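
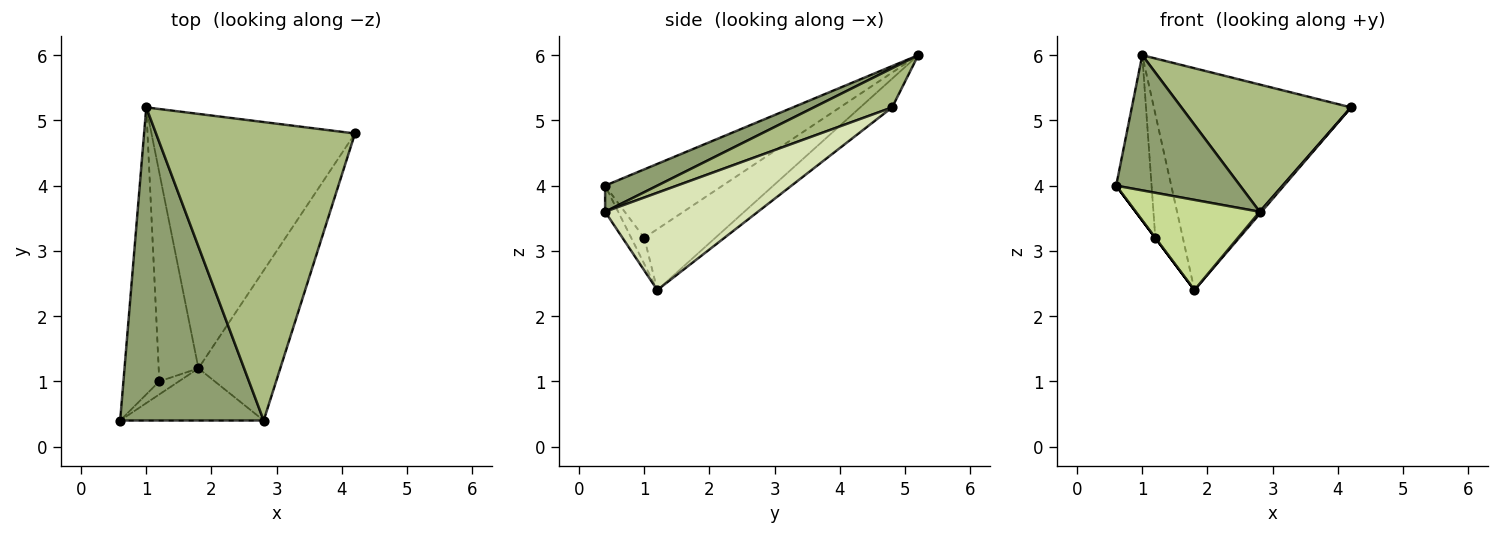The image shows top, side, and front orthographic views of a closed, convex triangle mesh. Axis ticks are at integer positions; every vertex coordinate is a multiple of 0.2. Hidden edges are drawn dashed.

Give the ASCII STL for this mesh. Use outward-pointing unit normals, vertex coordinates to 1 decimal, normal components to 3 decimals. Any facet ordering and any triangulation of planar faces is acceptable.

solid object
 facet normal -0.106 0.653 -0.750
  outer loop
   vertex 1.8 1.2 2.4
   vertex 1.0 5.2 6.0
   vertex 4.2 4.8 5.2
  endloop
 endfacet
 facet normal -0.856 0.258 -0.448
  outer loop
   vertex 1.2 1.0 3.2
   vertex 0.6 0.4 4.0
   vertex 1.0 5.2 6.0
  endloop
 endfacet
 facet normal -0.800 0.000 -0.600
  outer loop
   vertex 1.2 1.0 3.2
   vertex 1.8 1.2 2.4
   vertex 0.6 0.4 4.0
  endloop
 endfacet
 facet normal -0.796 0.309 -0.520
  outer loop
   vertex 1.2 1.0 3.2
   vertex 1.0 5.2 6.0
   vertex 1.8 1.2 2.4
  endloop
 endfacet
 facet normal 0.165 -0.391 0.906
  outer loop
   vertex 2.8 0.4 3.6
   vertex 1.0 5.2 6.0
   vertex 0.6 0.4 4.0
  endloop
 endfacet
 facet normal 0.178 -0.386 0.905
  outer loop
   vertex 2.8 0.4 3.6
   vertex 4.2 4.8 5.2
   vertex 1.0 5.2 6.0
  endloop
 endfacet
 facet normal -0.091 -0.862 -0.499
  outer loop
   vertex 2.8 0.4 3.6
   vertex 0.6 0.4 4.0
   vertex 1.8 1.2 2.4
  endloop
 endfacet
 facet normal 0.765 -0.009 -0.644
  outer loop
   vertex 2.8 0.4 3.6
   vertex 1.8 1.2 2.4
   vertex 4.2 4.8 5.2
  endloop
 endfacet
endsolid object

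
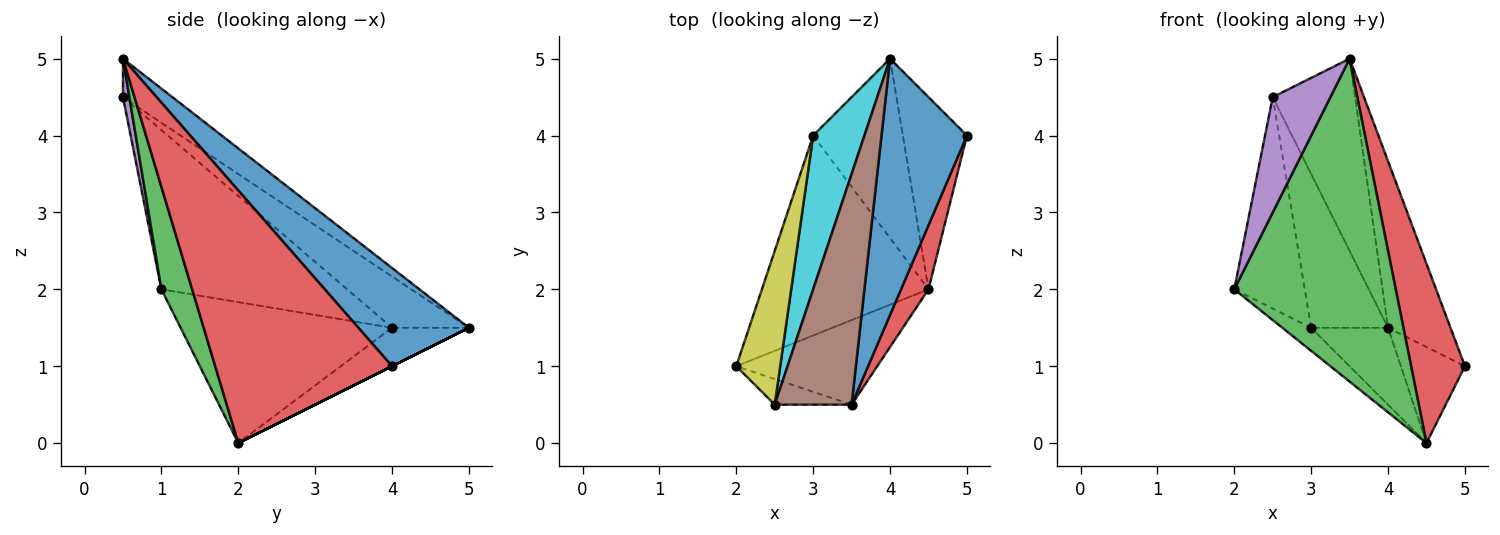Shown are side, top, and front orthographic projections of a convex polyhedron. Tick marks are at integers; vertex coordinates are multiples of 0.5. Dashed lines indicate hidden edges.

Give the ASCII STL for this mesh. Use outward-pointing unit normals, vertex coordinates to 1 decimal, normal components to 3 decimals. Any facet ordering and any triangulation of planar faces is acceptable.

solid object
 facet normal 0.694 0.392 0.604
  outer loop
   vertex 3.5 0.5 5.0
   vertex 5.0 4.0 1.0
   vertex 4.0 5.0 1.5
  endloop
 endfacet
 facet normal 0.000 0.447 -0.894
  outer loop
   vertex 4.5 2.0 0.0
   vertex 4.0 5.0 1.5
   vertex 5.0 4.0 1.0
  endloop
 endfacet
 facet normal 0.181 -0.951 -0.249
  outer loop
   vertex 4.5 2.0 0.0
   vertex 3.5 0.5 5.0
   vertex 2.0 1.0 2.0
  endloop
 endfacet
 facet normal 0.952 -0.290 0.103
  outer loop
   vertex 4.5 2.0 0.0
   vertex 5.0 4.0 1.0
   vertex 3.5 0.5 5.0
  endloop
 endfacet
 facet normal 0.108 -0.970 -0.216
  outer loop
   vertex 2.5 0.5 4.5
   vertex 2.0 1.0 2.0
   vertex 3.5 0.5 5.0
  endloop
 endfacet
 facet normal -0.359 0.598 0.717
  outer loop
   vertex 2.5 0.5 4.5
   vertex 3.5 0.5 5.0
   vertex 4.0 5.0 1.5
  endloop
 endfacet
 facet normal -0.643 0.088 -0.760
  outer loop
   vertex 3.0 4.0 1.5
   vertex 4.5 2.0 0.0
   vertex 2.0 1.0 2.0
  endloop
 endfacet
 facet normal -0.367 0.367 -0.855
  outer loop
   vertex 3.0 4.0 1.5
   vertex 4.0 5.0 1.5
   vertex 4.5 2.0 0.0
  endloop
 endfacet
 facet normal -0.905 0.343 0.250
  outer loop
   vertex 3.0 4.0 1.5
   vertex 2.0 1.0 2.0
   vertex 2.5 0.5 4.5
  endloop
 endfacet
 facet normal -0.577 0.577 0.577
  outer loop
   vertex 3.0 4.0 1.5
   vertex 2.5 0.5 4.5
   vertex 4.0 5.0 1.5
  endloop
 endfacet
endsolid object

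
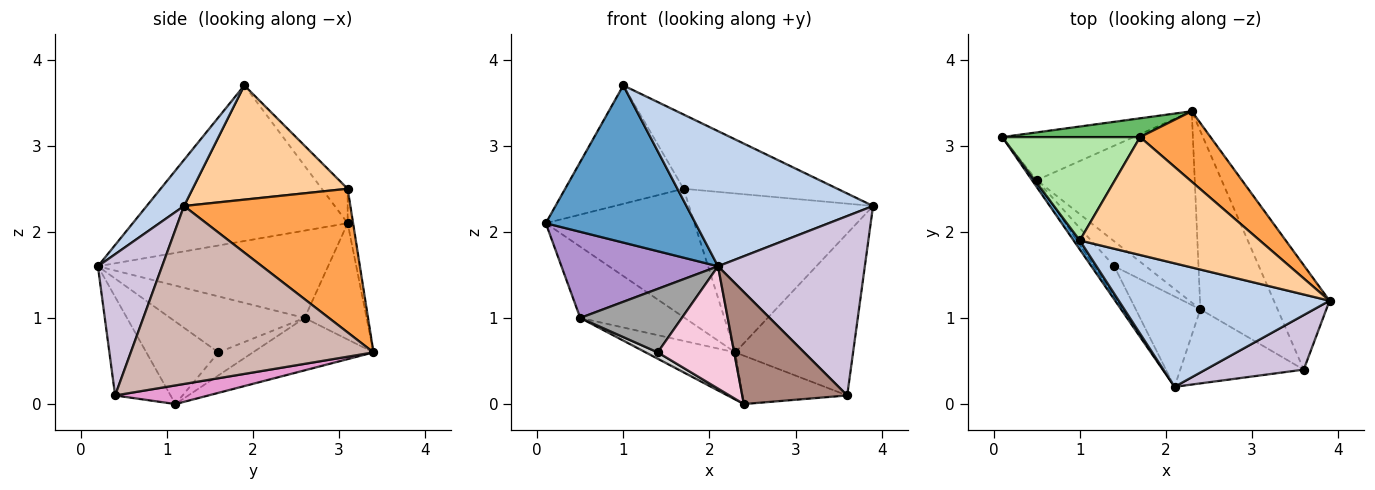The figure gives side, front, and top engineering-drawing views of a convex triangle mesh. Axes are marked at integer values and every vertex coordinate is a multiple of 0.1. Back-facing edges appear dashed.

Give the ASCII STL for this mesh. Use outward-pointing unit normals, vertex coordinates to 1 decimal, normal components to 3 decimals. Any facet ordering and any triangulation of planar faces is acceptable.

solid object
 facet normal -0.820 -0.571 0.033
  outer loop
   vertex 1.0 1.9 3.7
   vertex 0.1 3.1 2.1
   vertex 2.1 0.2 1.6
  endloop
 endfacet
 facet normal 0.146 -0.730 0.668
  outer loop
   vertex 1.0 1.9 3.7
   vertex 2.1 0.2 1.6
   vertex 3.9 1.2 2.3
  endloop
 endfacet
 facet normal 0.637 0.705 0.312
  outer loop
   vertex 1.7 3.1 2.5
   vertex 3.9 1.2 2.3
   vertex 2.3 3.4 0.6
  endloop
 endfacet
 facet normal 0.473 0.469 0.745
  outer loop
   vertex 1.7 3.1 2.5
   vertex 1.0 1.9 3.7
   vertex 3.9 1.2 2.3
  endloop
 endfacet
 facet normal -0.036 0.989 0.145
  outer loop
   vertex 1.7 3.1 2.5
   vertex 2.3 3.4 0.6
   vertex 0.1 3.1 2.1
  endloop
 endfacet
 facet normal -0.162 0.743 0.649
  outer loop
   vertex 1.7 3.1 2.5
   vertex 0.1 3.1 2.1
   vertex 1.0 1.9 3.7
  endloop
 endfacet
 facet normal -0.442 0.745 -0.499
  outer loop
   vertex 0.5 2.6 1.0
   vertex 0.1 3.1 2.1
   vertex 2.3 3.4 0.6
  endloop
 endfacet
 facet normal -0.307 0.228 -0.924
  outer loop
   vertex 0.5 2.6 1.0
   vertex 2.3 3.4 0.6
   vertex 2.4 1.1 0.0
  endloop
 endfacet
 facet normal -0.826 -0.562 -0.045
  outer loop
   vertex 0.5 2.6 1.0
   vertex 2.1 0.2 1.6
   vertex 0.1 3.1 2.1
  endloop
 endfacet
 facet normal 0.386 -0.883 0.268
  outer loop
   vertex 3.6 0.4 0.1
   vertex 3.9 1.2 2.3
   vertex 2.1 0.2 1.6
  endloop
 endfacet
 facet normal -0.403 -0.763 -0.505
  outer loop
   vertex 3.6 0.4 0.1
   vertex 2.1 0.2 1.6
   vertex 2.4 1.1 0.0
  endloop
 endfacet
 facet normal 0.866 0.420 -0.271
  outer loop
   vertex 3.6 0.4 0.1
   vertex 2.3 3.4 0.6
   vertex 3.9 1.2 2.3
  endloop
 endfacet
 facet normal 0.227 0.255 -0.940
  outer loop
   vertex 3.6 0.4 0.1
   vertex 2.4 1.1 0.0
   vertex 2.3 3.4 0.6
  endloop
 endfacet
 facet normal -0.604 -0.641 -0.474
  outer loop
   vertex 1.4 1.6 0.6
   vertex 2.4 1.1 0.0
   vertex 2.1 0.2 1.6
  endloop
 endfacet
 facet normal -0.767 -0.580 -0.275
  outer loop
   vertex 1.4 1.6 0.6
   vertex 2.1 0.2 1.6
   vertex 0.5 2.6 1.0
  endloop
 endfacet
 facet normal -0.576 -0.202 -0.792
  outer loop
   vertex 1.4 1.6 0.6
   vertex 0.5 2.6 1.0
   vertex 2.4 1.1 0.0
  endloop
 endfacet
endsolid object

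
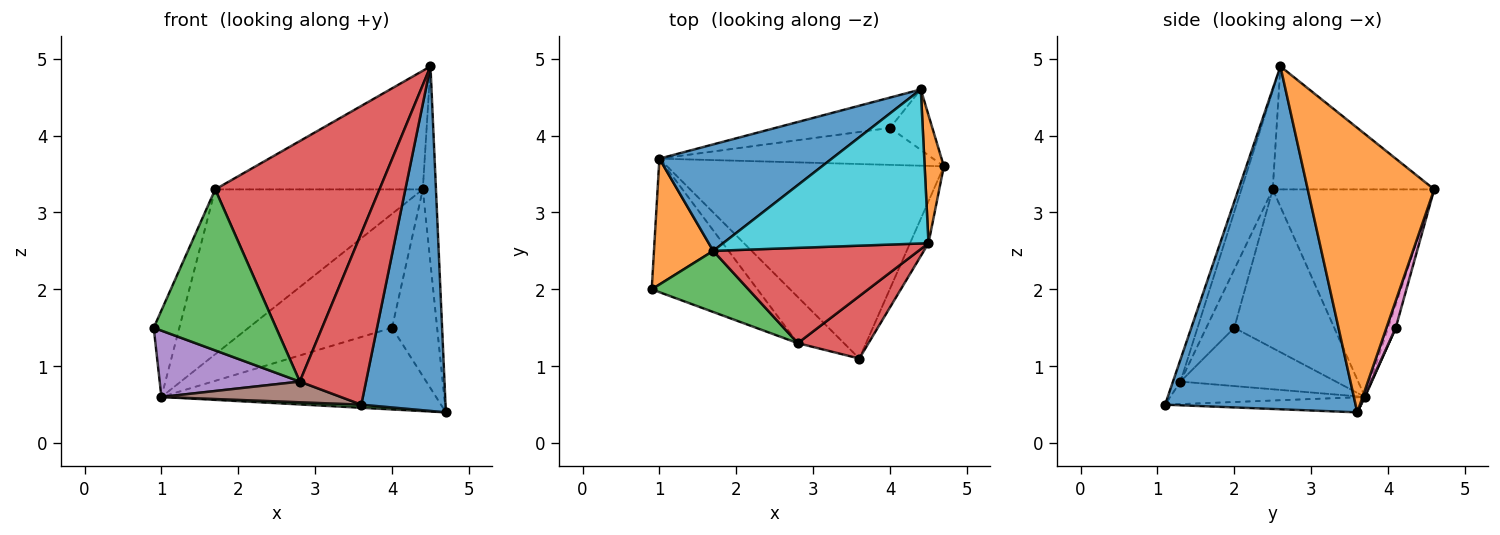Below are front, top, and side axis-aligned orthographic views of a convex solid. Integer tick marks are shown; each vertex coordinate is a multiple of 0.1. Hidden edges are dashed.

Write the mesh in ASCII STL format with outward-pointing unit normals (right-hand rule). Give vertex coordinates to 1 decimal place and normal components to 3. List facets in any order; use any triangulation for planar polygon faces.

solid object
 facet normal 0.913 -0.404 -0.049
  outer loop
   vertex 4.5 2.6 4.9
   vertex 3.6 1.1 0.5
   vertex 4.7 3.6 0.4
  endloop
 endfacet
 facet normal 0.992 0.103 0.067
  outer loop
   vertex 4.4 4.6 3.3
   vertex 4.5 2.6 4.9
   vertex 4.7 3.6 0.4
  endloop
 endfacet
 facet normal -0.054 -0.016 -0.998
  outer loop
   vertex 1.0 3.7 0.6
   vertex 4.7 3.6 0.4
   vertex 3.6 1.1 0.5
  endloop
 endfacet
 facet normal -0.106 -0.934 0.340
  outer loop
   vertex 2.8 1.3 0.8
   vertex 3.6 1.1 0.5
   vertex 4.5 2.6 4.9
  endloop
 endfacet
 facet normal -0.443 -0.399 -0.803
  outer loop
   vertex 2.8 1.3 0.8
   vertex 0.9 2.0 1.5
   vertex 1.0 3.7 0.6
  endloop
 endfacet
 facet normal -0.406 -0.374 -0.834
  outer loop
   vertex 2.8 1.3 0.8
   vertex 1.0 3.7 0.6
   vertex 3.6 1.1 0.5
  endloop
 endfacet
 facet normal 0.192 0.934 -0.302
  outer loop
   vertex 4.0 4.1 1.5
   vertex 4.4 4.6 3.3
   vertex 4.7 3.6 0.4
  endloop
 endfacet
 facet normal 0.002 0.911 -0.413
  outer loop
   vertex 4.0 4.1 1.5
   vertex 4.7 3.6 0.4
   vertex 1.0 3.7 0.6
  endloop
 endfacet
 facet normal -0.052 0.965 -0.257
  outer loop
   vertex 4.0 4.1 1.5
   vertex 1.0 3.7 0.6
   vertex 4.4 4.6 3.3
  endloop
 endfacet
 facet normal -0.429 0.551 0.716
  outer loop
   vertex 1.7 2.5 3.3
   vertex 4.5 2.6 4.9
   vertex 4.4 4.6 3.3
  endloop
 endfacet
 facet normal -0.547 0.703 0.454
  outer loop
   vertex 1.7 2.5 3.3
   vertex 4.4 4.6 3.3
   vertex 1.0 3.7 0.6
  endloop
 endfacet
 facet normal -0.911 0.234 0.340
  outer loop
   vertex 1.7 2.5 3.3
   vertex 1.0 3.7 0.6
   vertex 0.9 2.0 1.5
  endloop
 endfacet
 facet normal -0.209 -0.914 0.347
  outer loop
   vertex 1.7 2.5 3.3
   vertex 0.9 2.0 1.5
   vertex 2.8 1.3 0.8
  endloop
 endfacet
 facet normal -0.175 -0.915 0.363
  outer loop
   vertex 1.7 2.5 3.3
   vertex 2.8 1.3 0.8
   vertex 4.5 2.6 4.9
  endloop
 endfacet
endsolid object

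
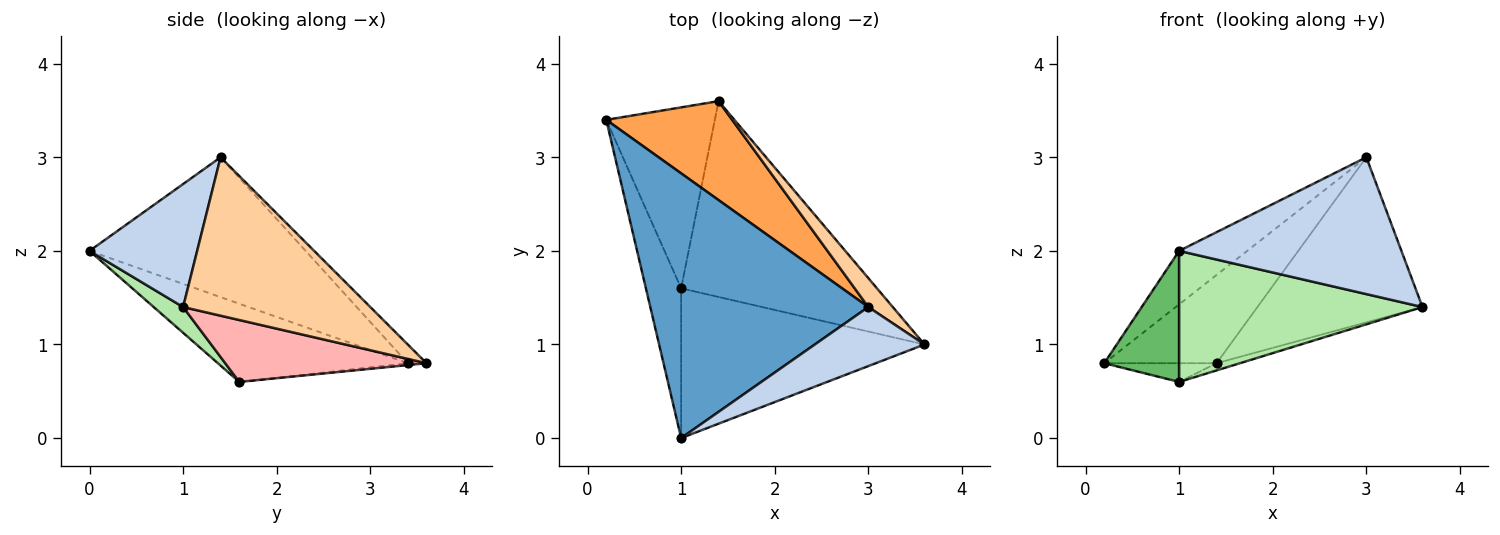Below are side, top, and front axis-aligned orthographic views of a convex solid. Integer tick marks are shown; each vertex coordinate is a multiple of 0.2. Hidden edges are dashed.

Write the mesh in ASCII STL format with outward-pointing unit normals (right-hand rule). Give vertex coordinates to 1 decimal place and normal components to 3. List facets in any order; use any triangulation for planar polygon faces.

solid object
 facet normal -0.532 0.168 0.830
  outer loop
   vertex 3.0 1.4 3.0
   vertex 0.2 3.4 0.8
   vertex 1.0 0.0 2.0
  endloop
 endfacet
 facet normal 0.406 -0.839 0.362
  outer loop
   vertex 3.0 1.4 3.0
   vertex 1.0 0.0 2.0
   vertex 3.6 1.0 1.4
  endloop
 endfacet
 facet normal -0.110 0.662 0.742
  outer loop
   vertex 1.4 3.6 0.8
   vertex 0.2 3.4 0.8
   vertex 3.0 1.4 3.0
  endloop
 endfacet
 facet normal 0.745 0.657 0.115
  outer loop
   vertex 1.4 3.6 0.8
   vertex 3.0 1.4 3.0
   vertex 3.6 1.0 1.4
  endloop
 endfacet
 facet normal -0.858 -0.338 -0.387
  outer loop
   vertex 1.0 1.6 0.6
   vertex 1.0 0.0 2.0
   vertex 0.2 3.4 0.8
  endloop
 endfacet
 facet normal 0.079 -0.656 -0.750
  outer loop
   vertex 1.0 1.6 0.6
   vertex 3.6 1.0 1.4
   vertex 1.0 0.0 2.0
  endloop
 endfacet
 facet normal -0.017 0.103 -0.995
  outer loop
   vertex 1.0 1.6 0.6
   vertex 0.2 3.4 0.8
   vertex 1.4 3.6 0.8
  endloop
 endfacet
 facet normal 0.301 0.035 -0.953
  outer loop
   vertex 1.0 1.6 0.6
   vertex 1.4 3.6 0.8
   vertex 3.6 1.0 1.4
  endloop
 endfacet
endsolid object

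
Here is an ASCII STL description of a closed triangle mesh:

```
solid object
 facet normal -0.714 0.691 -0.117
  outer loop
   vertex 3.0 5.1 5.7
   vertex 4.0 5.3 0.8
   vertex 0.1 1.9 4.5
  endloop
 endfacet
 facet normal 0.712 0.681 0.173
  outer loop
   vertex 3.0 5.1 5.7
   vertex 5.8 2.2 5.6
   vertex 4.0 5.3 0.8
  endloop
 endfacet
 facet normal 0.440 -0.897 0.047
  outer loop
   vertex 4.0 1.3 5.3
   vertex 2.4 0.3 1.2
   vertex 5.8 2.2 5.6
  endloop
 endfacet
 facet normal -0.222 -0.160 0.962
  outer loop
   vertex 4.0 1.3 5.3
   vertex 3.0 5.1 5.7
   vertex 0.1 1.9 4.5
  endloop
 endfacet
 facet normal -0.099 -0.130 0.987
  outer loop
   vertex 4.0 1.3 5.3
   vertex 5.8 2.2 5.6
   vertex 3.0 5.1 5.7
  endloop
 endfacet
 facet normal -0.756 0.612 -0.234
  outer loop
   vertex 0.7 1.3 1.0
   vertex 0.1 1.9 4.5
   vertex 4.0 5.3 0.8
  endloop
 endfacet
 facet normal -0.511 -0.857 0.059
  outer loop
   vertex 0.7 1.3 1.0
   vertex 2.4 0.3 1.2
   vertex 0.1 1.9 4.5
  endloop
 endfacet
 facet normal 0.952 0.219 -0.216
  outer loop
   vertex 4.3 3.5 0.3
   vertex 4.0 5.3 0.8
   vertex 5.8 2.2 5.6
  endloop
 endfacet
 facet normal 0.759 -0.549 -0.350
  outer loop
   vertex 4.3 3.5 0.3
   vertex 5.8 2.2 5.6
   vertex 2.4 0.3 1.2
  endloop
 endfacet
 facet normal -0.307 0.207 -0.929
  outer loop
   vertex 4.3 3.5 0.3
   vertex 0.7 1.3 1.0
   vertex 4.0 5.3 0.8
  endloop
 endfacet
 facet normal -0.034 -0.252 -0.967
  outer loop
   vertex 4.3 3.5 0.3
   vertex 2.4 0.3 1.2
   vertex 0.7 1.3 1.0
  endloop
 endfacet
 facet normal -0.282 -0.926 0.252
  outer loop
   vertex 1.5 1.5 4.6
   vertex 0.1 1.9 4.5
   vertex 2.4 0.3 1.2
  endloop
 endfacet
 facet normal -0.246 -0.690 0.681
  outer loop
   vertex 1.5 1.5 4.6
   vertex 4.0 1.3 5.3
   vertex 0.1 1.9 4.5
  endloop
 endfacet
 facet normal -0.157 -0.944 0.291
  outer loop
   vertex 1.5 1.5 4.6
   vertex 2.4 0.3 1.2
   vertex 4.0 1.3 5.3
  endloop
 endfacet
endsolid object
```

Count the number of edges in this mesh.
21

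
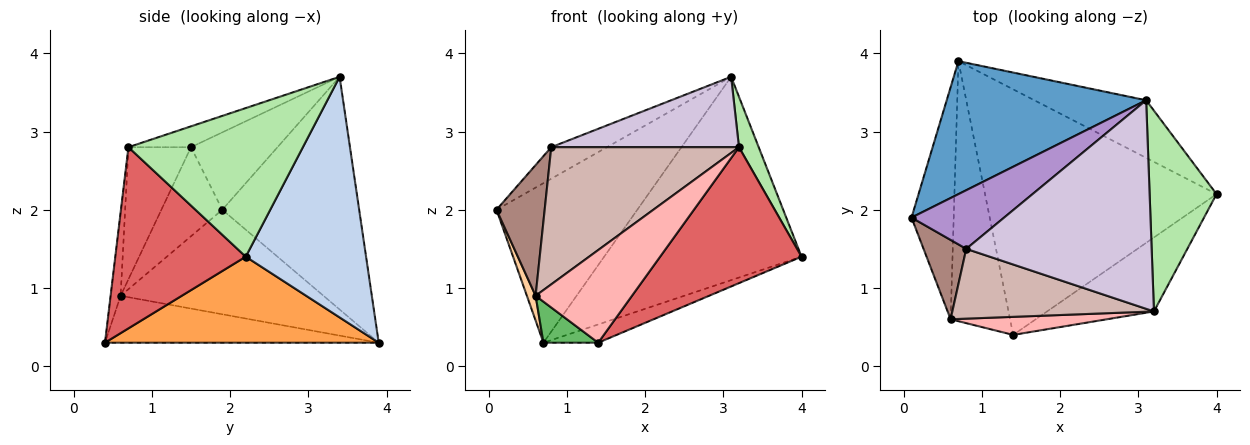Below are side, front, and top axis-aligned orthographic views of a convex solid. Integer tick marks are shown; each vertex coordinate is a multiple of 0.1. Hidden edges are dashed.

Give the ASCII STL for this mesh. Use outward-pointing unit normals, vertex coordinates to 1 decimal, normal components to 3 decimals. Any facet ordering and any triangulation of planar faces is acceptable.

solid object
 facet normal -0.598 0.615 0.513
  outer loop
   vertex 3.1 3.4 3.7
   vertex 0.7 3.9 0.3
   vertex 0.1 1.9 2.0
  endloop
 endfacet
 facet normal 0.506 0.830 -0.235
  outer loop
   vertex 3.1 3.4 3.7
   vertex 4.0 2.2 1.4
   vertex 0.7 3.9 0.3
  endloop
 endfacet
 facet normal 0.348 0.070 -0.935
  outer loop
   vertex 1.4 0.4 0.3
   vertex 0.7 3.9 0.3
   vertex 4.0 2.2 1.4
  endloop
 endfacet
 facet normal -0.927 -0.040 -0.374
  outer loop
   vertex 0.6 0.6 0.9
   vertex 0.1 1.9 2.0
   vertex 0.7 3.9 0.3
  endloop
 endfacet
 facet normal -0.615 -0.123 -0.779
  outer loop
   vertex 0.6 0.6 0.9
   vertex 0.7 3.9 0.3
   vertex 1.4 0.4 0.3
  endloop
 endfacet
 facet normal 0.907 -0.103 0.408
  outer loop
   vertex 3.2 0.7 2.8
   vertex 4.0 2.2 1.4
   vertex 3.1 3.4 3.7
  endloop
 endfacet
 facet normal 0.630 -0.682 -0.371
  outer loop
   vertex 3.2 0.7 2.8
   vertex 1.4 0.4 0.3
   vertex 4.0 2.2 1.4
  endloop
 endfacet
 facet normal -0.101 -0.976 0.190
  outer loop
   vertex 3.2 0.7 2.8
   vertex 0.6 0.6 0.9
   vertex 1.4 0.4 0.3
  endloop
 endfacet
 facet normal -0.593 0.381 0.709
  outer loop
   vertex 0.8 1.5 2.8
   vertex 3.1 3.4 3.7
   vertex 0.1 1.9 2.0
  endloop
 endfacet
 facet normal -0.106 -0.318 0.942
  outer loop
   vertex 0.8 1.5 2.8
   vertex 3.2 0.7 2.8
   vertex 3.1 3.4 3.7
  endloop
 endfacet
 facet normal -0.734 -0.580 0.352
  outer loop
   vertex 0.8 1.5 2.8
   vertex 0.1 1.9 2.0
   vertex 0.6 0.6 0.9
  endloop
 endfacet
 facet normal -0.285 -0.854 0.435
  outer loop
   vertex 0.8 1.5 2.8
   vertex 0.6 0.6 0.9
   vertex 3.2 0.7 2.8
  endloop
 endfacet
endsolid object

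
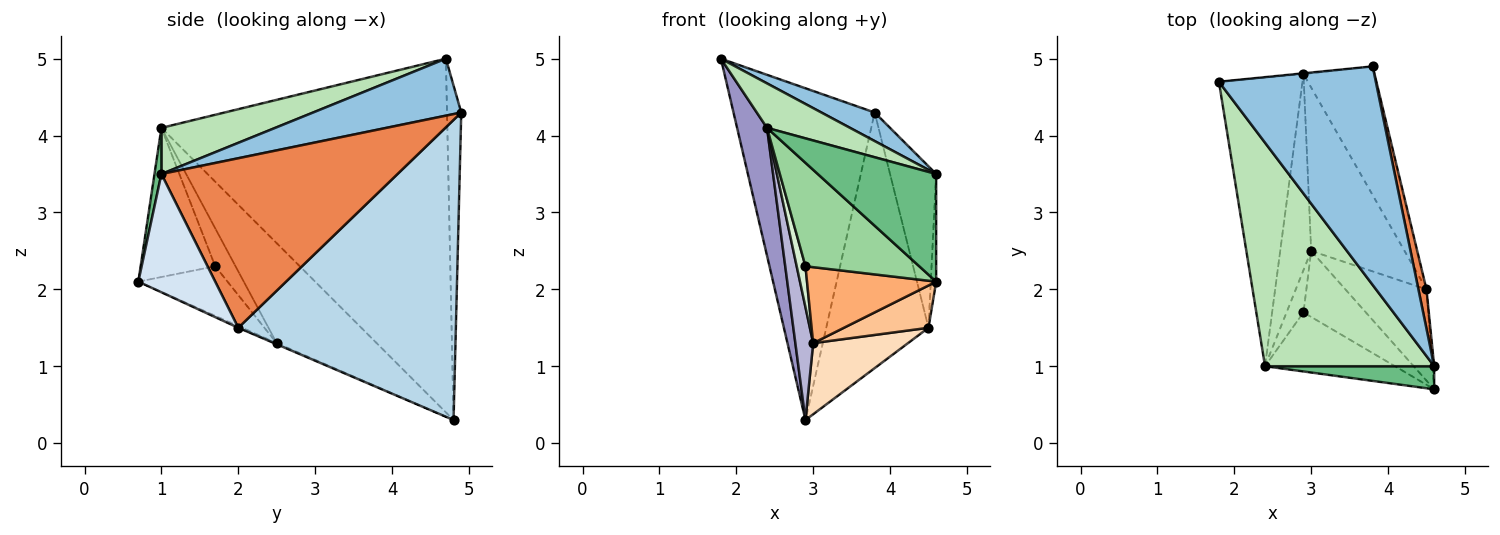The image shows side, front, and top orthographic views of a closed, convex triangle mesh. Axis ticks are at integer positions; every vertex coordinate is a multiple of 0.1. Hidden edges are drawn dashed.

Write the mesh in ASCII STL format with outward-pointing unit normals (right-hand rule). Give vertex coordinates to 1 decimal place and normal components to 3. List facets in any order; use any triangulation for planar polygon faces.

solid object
 facet normal -0.100 0.995 -0.002
  outer loop
   vertex 2.9 4.8 0.3
   vertex 1.8 4.7 5.0
   vertex 3.8 4.9 4.3
  endloop
 endfacet
 facet normal 0.339 -0.122 0.933
  outer loop
   vertex 4.6 1.0 3.5
   vertex 3.8 4.9 4.3
   vertex 1.8 4.7 5.0
  endloop
 endfacet
 facet normal 0.885 0.416 -0.210
  outer loop
   vertex 4.5 2.0 1.5
   vertex 2.9 4.8 0.3
   vertex 3.8 4.9 4.3
  endloop
 endfacet
 facet normal 0.997 0.070 -0.015
  outer loop
   vertex 4.5 2.0 1.5
   vertex 4.6 1.0 3.5
   vertex 4.6 0.7 2.1
  endloop
 endfacet
 facet normal 0.980 0.192 0.047
  outer loop
   vertex 4.5 2.0 1.5
   vertex 3.8 4.9 4.3
   vertex 4.6 1.0 3.5
  endloop
 endfacet
 facet normal -0.462 -0.669 -0.582
  outer loop
   vertex 3.0 2.5 1.3
   vertex 4.6 0.7 2.1
   vertex 2.9 1.7 2.3
  endloop
 endfacet
 facet normal -0.019 -0.420 -0.907
  outer loop
   vertex 3.0 2.5 1.3
   vertex 4.5 2.0 1.5
   vertex 4.6 0.7 2.1
  endloop
 endfacet
 facet normal -0.011 -0.399 -0.917
  outer loop
   vertex 3.0 2.5 1.3
   vertex 2.9 4.8 0.3
   vertex 4.5 2.0 1.5
  endloop
 endfacet
 facet normal 0.057 -0.976 0.209
  outer loop
   vertex 2.4 1.0 4.1
   vertex 4.6 0.7 2.1
   vertex 4.6 1.0 3.5
  endloop
 endfacet
 facet normal -0.495 -0.755 -0.431
  outer loop
   vertex 2.4 1.0 4.1
   vertex 2.9 1.7 2.3
   vertex 4.6 0.7 2.1
  endloop
 endfacet
 facet normal 0.258 -0.189 0.947
  outer loop
   vertex 2.4 1.0 4.1
   vertex 4.6 1.0 3.5
   vertex 1.8 4.7 5.0
  endloop
 endfacet
 facet normal -0.849 -0.367 -0.379
  outer loop
   vertex 2.4 1.0 4.1
   vertex 3.0 2.5 1.3
   vertex 2.9 1.7 2.3
  endloop
 endfacet
 facet normal -0.968 -0.101 -0.229
  outer loop
   vertex 2.4 1.0 4.1
   vertex 1.8 4.7 5.0
   vertex 2.9 4.8 0.3
  endloop
 endfacet
 facet normal -0.942 -0.168 -0.292
  outer loop
   vertex 2.4 1.0 4.1
   vertex 2.9 4.8 0.3
   vertex 3.0 2.5 1.3
  endloop
 endfacet
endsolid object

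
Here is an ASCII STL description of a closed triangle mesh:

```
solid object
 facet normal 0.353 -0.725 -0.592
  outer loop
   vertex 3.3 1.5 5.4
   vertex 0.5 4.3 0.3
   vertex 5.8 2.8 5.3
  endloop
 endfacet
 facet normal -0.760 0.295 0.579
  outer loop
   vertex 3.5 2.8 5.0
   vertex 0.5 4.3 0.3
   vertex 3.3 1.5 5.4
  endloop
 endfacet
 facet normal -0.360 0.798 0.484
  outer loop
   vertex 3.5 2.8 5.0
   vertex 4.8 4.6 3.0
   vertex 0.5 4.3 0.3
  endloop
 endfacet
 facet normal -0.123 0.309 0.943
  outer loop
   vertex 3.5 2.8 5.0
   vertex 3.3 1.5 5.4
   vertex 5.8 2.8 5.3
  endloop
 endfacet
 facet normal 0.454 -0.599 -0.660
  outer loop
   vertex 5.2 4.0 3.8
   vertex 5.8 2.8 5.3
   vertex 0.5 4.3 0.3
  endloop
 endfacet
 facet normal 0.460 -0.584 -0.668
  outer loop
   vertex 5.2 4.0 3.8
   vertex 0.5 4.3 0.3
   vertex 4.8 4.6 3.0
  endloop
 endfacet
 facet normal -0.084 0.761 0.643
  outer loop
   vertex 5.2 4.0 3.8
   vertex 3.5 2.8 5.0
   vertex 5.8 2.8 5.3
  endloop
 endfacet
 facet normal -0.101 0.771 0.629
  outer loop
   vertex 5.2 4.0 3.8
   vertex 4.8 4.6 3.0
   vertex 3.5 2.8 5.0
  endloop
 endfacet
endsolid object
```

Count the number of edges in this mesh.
12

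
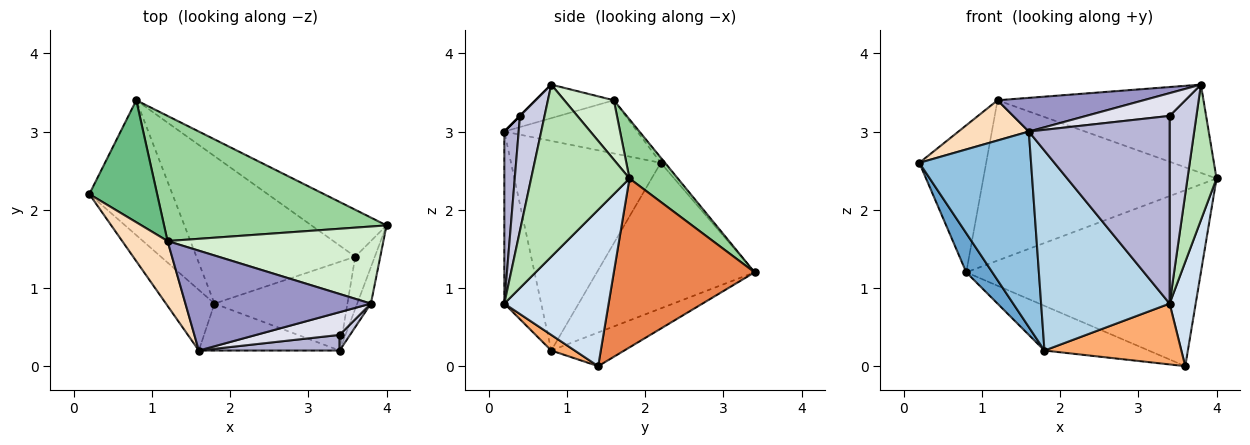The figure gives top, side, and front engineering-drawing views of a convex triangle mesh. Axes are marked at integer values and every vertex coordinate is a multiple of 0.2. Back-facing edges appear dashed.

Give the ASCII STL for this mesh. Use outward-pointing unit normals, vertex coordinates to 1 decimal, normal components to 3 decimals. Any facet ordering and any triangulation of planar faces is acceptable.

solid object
 facet normal -0.860 -0.142 -0.490
  outer loop
   vertex 1.8 0.8 0.2
   vertex 0.2 2.2 2.6
   vertex 0.8 3.4 1.2
  endloop
 endfacet
 facet normal -0.788 -0.588 -0.182
  outer loop
   vertex 1.8 0.8 0.2
   vertex 1.6 0.2 3.0
   vertex 0.2 2.2 2.6
  endloop
 endfacet
 facet normal -0.269 -0.938 -0.220
  outer loop
   vertex 1.8 0.8 0.2
   vertex 3.4 0.2 0.8
   vertex 1.6 0.2 3.0
  endloop
 endfacet
 facet normal 0.963 -0.241 -0.120
  outer loop
   vertex 3.6 1.4 0.0
   vertex 4.0 1.8 2.4
   vertex 3.4 0.2 0.8
  endloop
 endfacet
 facet normal 0.502 0.836 -0.223
  outer loop
   vertex 3.6 1.4 0.0
   vertex 0.8 3.4 1.2
   vertex 4.0 1.8 2.4
  endloop
 endfacet
 facet normal 0.097 -0.563 -0.821
  outer loop
   vertex 3.6 1.4 0.0
   vertex 3.4 0.2 0.8
   vertex 1.8 0.8 0.2
  endloop
 endfacet
 facet normal -0.199 0.284 -0.938
  outer loop
   vertex 3.6 1.4 0.0
   vertex 1.8 0.8 0.2
   vertex 0.8 3.4 1.2
  endloop
 endfacet
 facet normal -0.706 -0.374 0.602
  outer loop
   vertex 1.2 1.6 3.4
   vertex 0.2 2.2 2.6
   vertex 1.6 0.2 3.0
  endloop
 endfacet
 facet normal -0.049 0.769 0.638
  outer loop
   vertex 1.2 1.6 3.4
   vertex 0.8 3.4 1.2
   vertex 0.2 2.2 2.6
  endloop
 endfacet
 facet normal 0.161 0.778 0.607
  outer loop
   vertex 1.2 1.6 3.4
   vertex 4.0 1.8 2.4
   vertex 0.8 3.4 1.2
  endloop
 endfacet
 facet normal 0.956 -0.283 -0.076
  outer loop
   vertex 3.8 0.8 3.6
   vertex 3.4 0.2 0.8
   vertex 4.0 1.8 2.4
  endloop
 endfacet
 facet normal 0.178 0.741 0.647
  outer loop
   vertex 3.8 0.8 3.6
   vertex 4.0 1.8 2.4
   vertex 1.2 1.6 3.4
  endloop
 endfacet
 facet normal -0.169 -0.315 0.934
  outer loop
   vertex 3.8 0.8 3.6
   vertex 1.2 1.6 3.4
   vertex 1.6 0.2 3.0
  endloop
 endfacet
 facet normal 0.101 -0.991 0.083
  outer loop
   vertex 3.4 0.4 3.2
   vertex 1.6 0.2 3.0
   vertex 3.4 0.2 0.8
  endloop
 endfacet
 facet normal 0.674 -0.736 0.061
  outer loop
   vertex 3.4 0.4 3.2
   vertex 3.4 0.2 0.8
   vertex 3.8 0.8 3.6
  endloop
 endfacet
 facet normal 0.000 -0.707 0.707
  outer loop
   vertex 3.4 0.4 3.2
   vertex 3.8 0.8 3.6
   vertex 1.6 0.2 3.0
  endloop
 endfacet
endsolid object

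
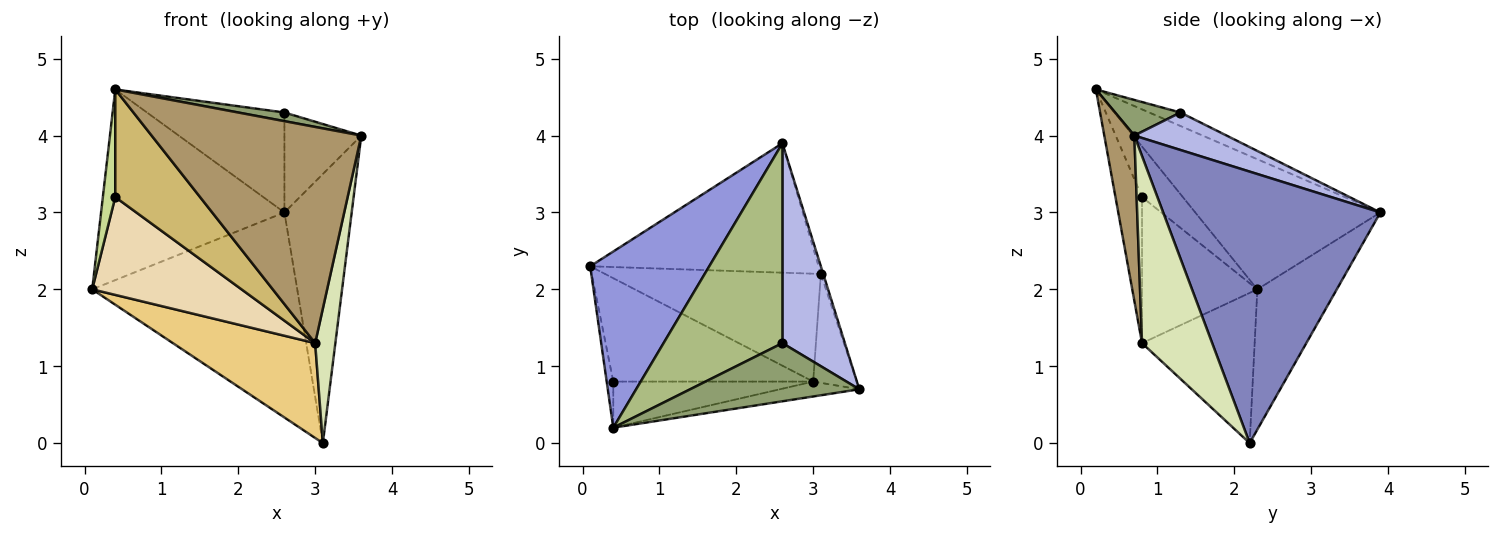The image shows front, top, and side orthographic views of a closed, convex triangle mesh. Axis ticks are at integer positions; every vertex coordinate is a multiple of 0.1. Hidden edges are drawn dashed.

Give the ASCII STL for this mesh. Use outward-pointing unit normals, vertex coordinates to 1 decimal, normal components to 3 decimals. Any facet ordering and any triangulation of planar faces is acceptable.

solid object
 facet normal -0.311 0.804 -0.507
  outer loop
   vertex 3.1 2.2 0.0
   vertex 0.1 2.3 2.0
   vertex 2.6 3.9 3.0
  endloop
 endfacet
 facet normal 0.955 0.296 -0.008
  outer loop
   vertex 3.1 2.2 0.0
   vertex 2.6 3.9 3.0
   vertex 3.6 0.7 4.0
  endloop
 endfacet
 facet normal -0.596 0.590 0.545
  outer loop
   vertex 0.4 0.2 4.6
   vertex 2.6 3.9 3.0
   vertex 0.1 2.3 2.0
  endloop
 endfacet
 facet normal 0.473 0.394 0.788
  outer loop
   vertex 2.6 1.3 4.3
   vertex 3.6 0.7 4.0
   vertex 2.6 3.9 3.0
  endloop
 endfacet
 facet normal 0.204 -0.144 0.968
  outer loop
   vertex 2.6 1.3 4.3
   vertex 0.4 0.2 4.6
   vertex 3.6 0.7 4.0
  endloop
 endfacet
 facet normal -0.101 0.445 0.890
  outer loop
   vertex 2.6 1.3 4.3
   vertex 2.6 3.9 3.0
   vertex 0.4 0.2 4.6
  endloop
 endfacet
 facet normal -0.949 -0.289 -0.124
  outer loop
   vertex 0.4 0.8 3.2
   vertex 0.4 0.2 4.6
   vertex 0.1 2.3 2.0
  endloop
 endfacet
 facet normal 0.938 -0.270 -0.218
  outer loop
   vertex 3.0 0.8 1.3
   vertex 3.1 2.2 0.0
   vertex 3.6 0.7 4.0
  endloop
 endfacet
 facet normal 0.142 -0.988 -0.068
  outer loop
   vertex 3.0 0.8 1.3
   vertex 3.6 0.7 4.0
   vertex 0.4 0.2 4.6
  endloop
 endfacet
 facet normal -0.277 -0.883 -0.379
  outer loop
   vertex 3.0 0.8 1.3
   vertex 0.4 0.2 4.6
   vertex 0.4 0.8 3.2
  endloop
 endfacet
 facet normal -0.463 -0.585 -0.666
  outer loop
   vertex 3.0 0.8 1.3
   vertex 0.1 2.3 2.0
   vertex 3.1 2.2 0.0
  endloop
 endfacet
 facet normal -0.469 -0.607 -0.642
  outer loop
   vertex 3.0 0.8 1.3
   vertex 0.4 0.8 3.2
   vertex 0.1 2.3 2.0
  endloop
 endfacet
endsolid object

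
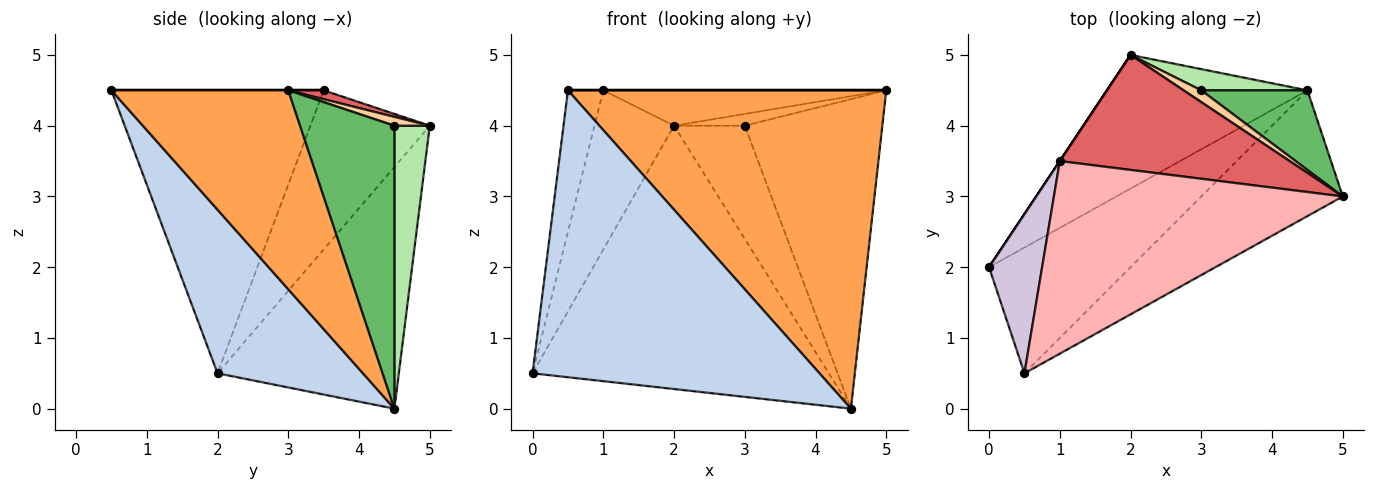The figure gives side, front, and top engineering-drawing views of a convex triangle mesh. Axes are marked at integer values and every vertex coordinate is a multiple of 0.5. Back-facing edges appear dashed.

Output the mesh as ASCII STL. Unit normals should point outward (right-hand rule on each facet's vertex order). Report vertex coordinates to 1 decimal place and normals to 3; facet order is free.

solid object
 facet normal -0.479 0.783 -0.397
  outer loop
   vertex 4.5 4.5 0.0
   vertex 0.0 2.0 0.5
   vertex 2.0 5.0 4.0
  endloop
 endfacet
 facet normal 0.421 -0.831 -0.364
  outer loop
   vertex 0.5 0.5 4.5
   vertex 0.0 2.0 0.5
   vertex 4.5 4.5 0.0
  endloop
 endfacet
 facet normal 0.459 -0.826 -0.326
  outer loop
   vertex 0.5 0.5 4.5
   vertex 4.5 4.5 0.0
   vertex 5.0 3.0 4.5
  endloop
 endfacet
 facet normal 0.333 0.667 0.667
  outer loop
   vertex 3.0 4.5 4.0
   vertex 2.0 5.0 4.0
   vertex 5.0 3.0 4.5
  endloop
 endfacet
 facet normal 0.553 0.807 0.207
  outer loop
   vertex 3.0 4.5 4.0
   vertex 5.0 3.0 4.5
   vertex 4.5 4.5 0.0
  endloop
 endfacet
 facet normal 0.441 0.882 0.165
  outer loop
   vertex 3.0 4.5 4.0
   vertex 4.5 4.5 0.0
   vertex 2.0 5.0 4.0
  endloop
 endfacet
 facet normal 0.037 0.294 0.955
  outer loop
   vertex 1.0 3.5 4.5
   vertex 5.0 3.0 4.5
   vertex 2.0 5.0 4.0
  endloop
 endfacet
 facet normal 0.000 0.000 1.000
  outer loop
   vertex 1.0 3.5 4.5
   vertex 0.5 0.5 4.5
   vertex 5.0 3.0 4.5
  endloop
 endfacet
 facet normal -0.832 0.555 0.000
  outer loop
   vertex 1.0 3.5 4.5
   vertex 2.0 5.0 4.0
   vertex 0.0 2.0 0.5
  endloop
 endfacet
 facet normal -0.970 0.162 0.182
  outer loop
   vertex 1.0 3.5 4.5
   vertex 0.0 2.0 0.5
   vertex 0.5 0.5 4.5
  endloop
 endfacet
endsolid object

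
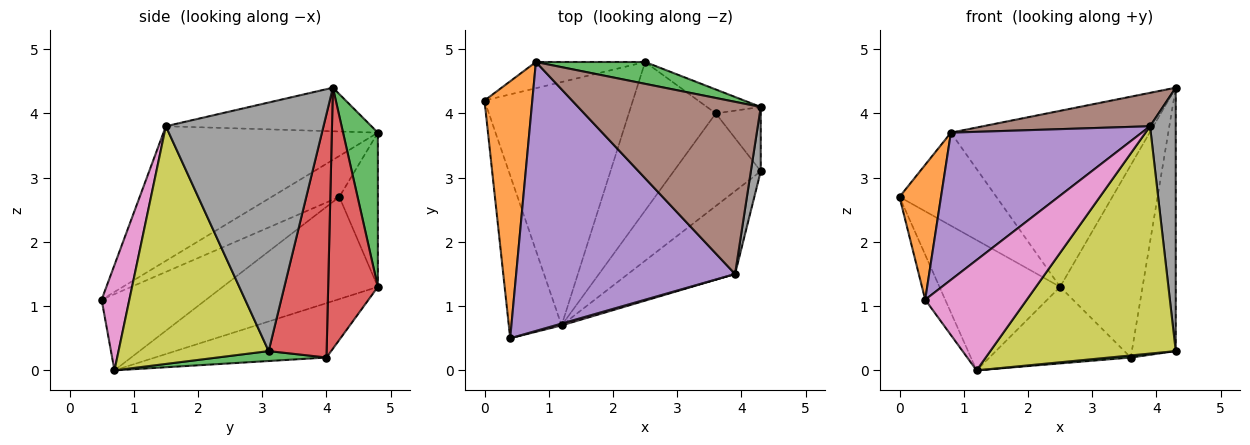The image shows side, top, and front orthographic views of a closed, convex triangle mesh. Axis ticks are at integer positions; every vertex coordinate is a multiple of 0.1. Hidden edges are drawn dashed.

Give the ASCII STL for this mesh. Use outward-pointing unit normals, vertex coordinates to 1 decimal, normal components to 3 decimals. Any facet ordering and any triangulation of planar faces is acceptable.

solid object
 facet normal -0.812 0.155 -0.562
  outer loop
   vertex 1.2 0.7 0.0
   vertex 0.4 0.5 1.1
   vertex 0.0 4.2 2.7
  endloop
 endfacet
 facet normal -0.604 -0.370 0.706
  outer loop
   vertex 0.8 4.8 3.7
   vertex 0.0 4.2 2.7
   vertex 0.4 0.5 1.1
  endloop
 endfacet
 facet normal 0.113 -0.022 -0.993
  outer loop
   vertex 3.6 4.0 0.2
   vertex 4.3 3.1 0.3
   vertex 1.2 0.7 0.0
  endloop
 endfacet
 facet normal 0.789 0.597 -0.146
  outer loop
   vertex 3.6 4.0 0.2
   vertex 4.3 4.1 4.4
   vertex 4.3 3.1 0.3
  endloop
 endfacet
 facet normal -0.475 -0.423 0.772
  outer loop
   vertex 3.9 1.5 3.8
   vertex 0.8 4.8 3.7
   vertex 0.4 0.5 1.1
  endloop
 endfacet
 facet normal -0.228 -0.185 0.956
  outer loop
   vertex 3.9 1.5 3.8
   vertex 4.3 4.1 4.4
   vertex 0.8 4.8 3.7
  endloop
 endfacet
 facet normal 0.263 -0.965 0.016
  outer loop
   vertex 3.9 1.5 3.8
   vertex 0.4 0.5 1.1
   vertex 1.2 0.7 0.0
  endloop
 endfacet
 facet normal 0.986 -0.161 0.039
  outer loop
   vertex 3.9 1.5 3.8
   vertex 4.3 3.1 0.3
   vertex 4.3 4.1 4.4
  endloop
 endfacet
 facet normal 0.605 -0.748 -0.273
  outer loop
   vertex 3.9 1.5 3.8
   vertex 1.2 0.7 0.0
   vertex 4.3 3.1 0.3
  endloop
 endfacet
 facet normal -0.358 0.899 -0.253
  outer loop
   vertex 2.5 4.8 1.3
   vertex 0.0 4.2 2.7
   vertex 0.8 4.8 3.7
  endloop
 endfacet
 facet normal -0.519 0.403 -0.754
  outer loop
   vertex 2.5 4.8 1.3
   vertex 1.2 0.7 0.0
   vertex 0.0 4.2 2.7
  endloop
 endfacet
 facet normal -0.486 0.400 -0.777
  outer loop
   vertex 2.5 4.8 1.3
   vertex 3.6 4.0 0.2
   vertex 1.2 0.7 0.0
  endloop
 endfacet
 facet normal 0.171 0.978 0.121
  outer loop
   vertex 2.5 4.8 1.3
   vertex 0.8 4.8 3.7
   vertex 4.3 4.1 4.4
  endloop
 endfacet
 facet normal 0.513 0.852 -0.106
  outer loop
   vertex 2.5 4.8 1.3
   vertex 4.3 4.1 4.4
   vertex 3.6 4.0 0.2
  endloop
 endfacet
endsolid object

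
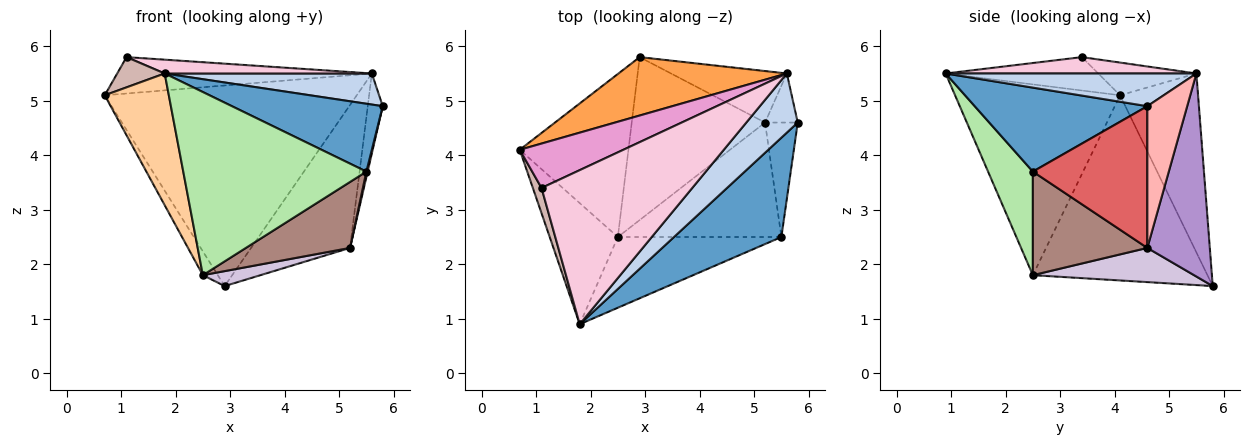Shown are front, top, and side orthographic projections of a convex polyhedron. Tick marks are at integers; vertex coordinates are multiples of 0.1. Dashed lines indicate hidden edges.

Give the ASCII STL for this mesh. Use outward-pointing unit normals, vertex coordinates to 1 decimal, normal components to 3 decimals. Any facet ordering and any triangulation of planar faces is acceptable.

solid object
 facet normal 0.542 -0.474 0.694
  outer loop
   vertex 5.5 2.5 3.7
   vertex 5.8 4.6 4.9
   vertex 1.8 0.9 5.5
  endloop
 endfacet
 facet normal 0.491 -0.405 0.771
  outer loop
   vertex 5.6 5.5 5.5
   vertex 1.8 0.9 5.5
   vertex 5.8 4.6 4.9
  endloop
 endfacet
 facet normal -0.285 0.920 0.268
  outer loop
   vertex 5.6 5.5 5.5
   vertex 2.9 5.8 1.6
   vertex 0.7 4.1 5.1
  endloop
 endfacet
 facet normal -0.884 -0.344 -0.316
  outer loop
   vertex 2.5 2.5 1.8
   vertex 1.8 0.9 5.5
   vertex 0.7 4.1 5.1
  endloop
 endfacet
 facet normal -0.860 0.074 -0.505
  outer loop
   vertex 2.5 2.5 1.8
   vertex 0.7 4.1 5.1
   vertex 2.9 5.8 1.6
  endloop
 endfacet
 facet normal 0.222 -0.909 -0.351
  outer loop
   vertex 2.5 2.5 1.8
   vertex 5.5 2.5 3.7
   vertex 1.8 0.9 5.5
  endloop
 endfacet
 facet normal 0.974 -0.011 -0.225
  outer loop
   vertex 5.2 4.6 2.3
   vertex 5.8 4.6 4.9
   vertex 5.5 2.5 3.7
  endloop
 endfacet
 facet normal 0.915 0.344 -0.211
  outer loop
   vertex 5.2 4.6 2.3
   vertex 5.6 5.5 5.5
   vertex 5.8 4.6 4.9
  endloop
 endfacet
 facet normal 0.511 0.809 -0.291
  outer loop
   vertex 5.2 4.6 2.3
   vertex 2.9 5.8 1.6
   vertex 5.6 5.5 5.5
  endloop
 endfacet
 facet normal 0.247 -0.088 -0.965
  outer loop
   vertex 5.2 4.6 2.3
   vertex 2.5 2.5 1.8
   vertex 2.9 5.8 1.6
  endloop
 endfacet
 facet normal 0.481 -0.438 -0.760
  outer loop
   vertex 5.2 4.6 2.3
   vertex 5.5 2.5 3.7
   vertex 2.5 2.5 1.8
  endloop
 endfacet
 facet normal -0.927 -0.288 0.241
  outer loop
   vertex 1.1 3.4 5.8
   vertex 0.7 4.1 5.1
   vertex 1.8 0.9 5.5
  endloop
 endfacet
 facet normal -0.237 0.616 0.751
  outer loop
   vertex 1.1 3.4 5.8
   vertex 5.6 5.5 5.5
   vertex 0.7 4.1 5.1
  endloop
 endfacet
 facet normal 0.107 -0.089 0.990
  outer loop
   vertex 1.1 3.4 5.8
   vertex 1.8 0.9 5.5
   vertex 5.6 5.5 5.5
  endloop
 endfacet
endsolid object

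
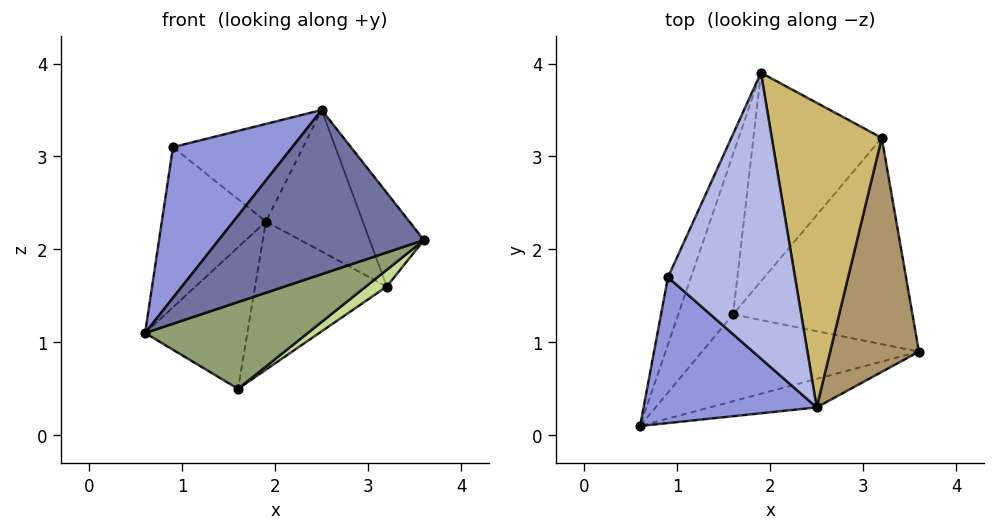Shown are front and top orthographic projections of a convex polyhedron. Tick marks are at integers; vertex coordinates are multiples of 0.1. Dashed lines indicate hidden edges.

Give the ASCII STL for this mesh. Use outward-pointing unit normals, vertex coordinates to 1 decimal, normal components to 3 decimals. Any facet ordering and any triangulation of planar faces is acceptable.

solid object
 facet normal 0.305 -0.938 -0.163
  outer loop
   vertex 2.5 0.3 3.5
   vertex 0.6 0.1 1.1
   vertex 3.6 0.9 2.1
  endloop
 endfacet
 facet normal -0.919 0.363 -0.152
  outer loop
   vertex 0.9 1.7 3.1
   vertex 1.9 3.9 2.3
   vertex 0.6 0.1 1.1
  endloop
 endfacet
 facet normal -0.626 -0.560 0.542
  outer loop
   vertex 0.9 1.7 3.1
   vertex 0.6 0.1 1.1
   vertex 2.5 0.3 3.5
  endloop
 endfacet
 facet normal 0.046 0.323 0.945
  outer loop
   vertex 0.9 1.7 3.1
   vertex 2.5 0.3 3.5
   vertex 1.9 3.9 2.3
  endloop
 endfacet
 facet normal 0.391 -0.651 -0.651
  outer loop
   vertex 1.6 1.3 0.5
   vertex 3.6 0.9 2.1
   vertex 0.6 0.1 1.1
  endloop
 endfacet
 facet normal -0.779 0.415 -0.469
  outer loop
   vertex 1.6 1.3 0.5
   vertex 0.6 0.1 1.1
   vertex 1.9 3.9 2.3
  endloop
 endfacet
 facet normal 0.616 -0.064 -0.785
  outer loop
   vertex 3.2 3.2 1.6
   vertex 3.6 0.9 2.1
   vertex 1.6 1.3 0.5
  endloop
 endfacet
 facet normal -0.126 0.574 -0.809
  outer loop
   vertex 3.2 3.2 1.6
   vertex 1.6 1.3 0.5
   vertex 1.9 3.9 2.3
  endloop
 endfacet
 facet normal 0.699 0.266 0.663
  outer loop
   vertex 3.2 3.2 1.6
   vertex 2.5 0.3 3.5
   vertex 3.6 0.9 2.1
  endloop
 endfacet
 facet normal 0.582 0.343 0.738
  outer loop
   vertex 3.2 3.2 1.6
   vertex 1.9 3.9 2.3
   vertex 2.5 0.3 3.5
  endloop
 endfacet
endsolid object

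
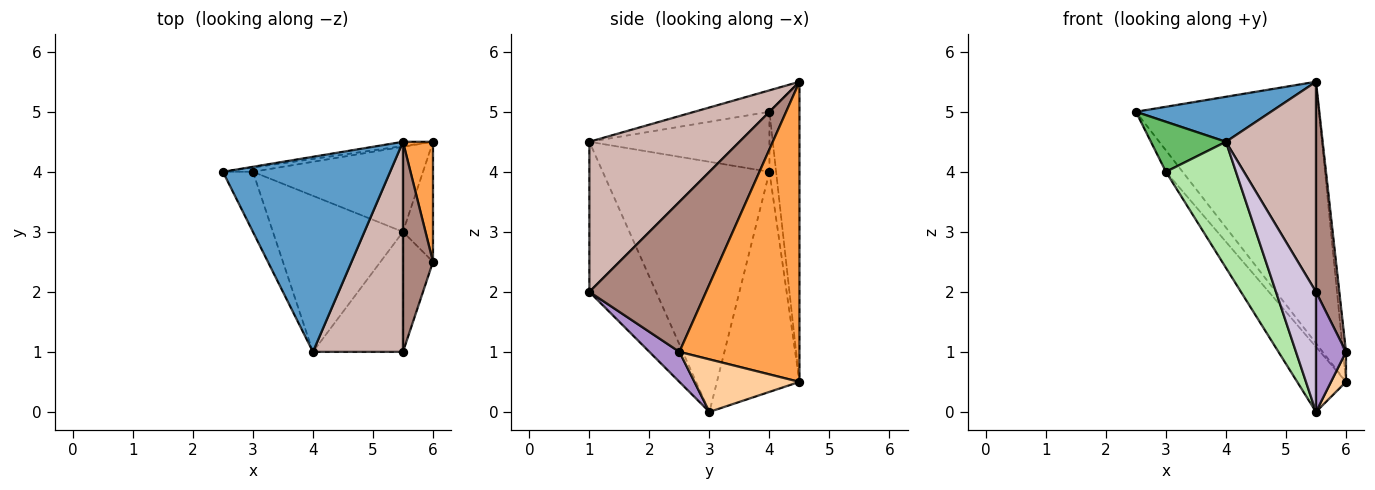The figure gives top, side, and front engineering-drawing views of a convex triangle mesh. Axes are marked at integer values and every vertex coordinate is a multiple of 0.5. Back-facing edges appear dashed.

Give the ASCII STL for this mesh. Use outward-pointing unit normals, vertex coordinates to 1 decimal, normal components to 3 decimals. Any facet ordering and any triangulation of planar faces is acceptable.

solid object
 facet normal -0.124 -0.223 0.967
  outer loop
   vertex 5.5 4.5 5.5
   vertex 2.5 4.0 5.0
   vertex 4.0 1.0 4.5
  endloop
 endfacet
 facet normal -0.162 0.987 -0.016
  outer loop
   vertex 6.0 4.5 0.5
   vertex 2.5 4.0 5.0
   vertex 5.5 4.5 5.5
  endloop
 endfacet
 facet normal 0.995 0.025 0.099
  outer loop
   vertex 6.0 4.5 0.5
   vertex 5.5 4.5 5.5
   vertex 6.0 2.5 1.0
  endloop
 endfacet
 facet normal 0.862 -0.123 -0.492
  outer loop
   vertex 5.5 3.0 0.0
   vertex 6.0 4.5 0.5
   vertex 6.0 2.5 1.0
  endloop
 endfacet
 facet normal -0.838 -0.349 -0.419
  outer loop
   vertex 3.0 4.0 4.0
   vertex 4.0 1.0 4.5
   vertex 2.5 4.0 5.0
  endloop
 endfacet
 facet normal -0.831 -0.349 -0.432
  outer loop
   vertex 3.0 4.0 4.0
   vertex 5.5 3.0 0.0
   vertex 4.0 1.0 4.5
  endloop
 endfacet
 facet normal -0.365 0.913 -0.183
  outer loop
   vertex 3.0 4.0 4.0
   vertex 2.5 4.0 5.0
   vertex 6.0 4.5 0.5
  endloop
 endfacet
 facet normal -0.717 0.424 -0.554
  outer loop
   vertex 3.0 4.0 4.0
   vertex 6.0 4.5 0.5
   vertex 5.5 3.0 0.0
  endloop
 endfacet
 facet normal 0.577 -0.577 -0.577
  outer loop
   vertex 5.5 1.0 2.0
   vertex 5.5 3.0 0.0
   vertex 6.0 2.5 1.0
  endloop
 endfacet
 facet normal -0.762 -0.457 -0.457
  outer loop
   vertex 5.5 1.0 2.0
   vertex 4.0 1.0 4.5
   vertex 5.5 3.0 0.0
  endloop
 endfacet
 facet normal 0.962 -0.192 0.192
  outer loop
   vertex 5.5 1.0 2.0
   vertex 6.0 2.5 1.0
   vertex 5.5 4.5 5.5
  endloop
 endfacet
 facet normal 0.762 -0.457 0.457
  outer loop
   vertex 5.5 1.0 2.0
   vertex 5.5 4.5 5.5
   vertex 4.0 1.0 4.5
  endloop
 endfacet
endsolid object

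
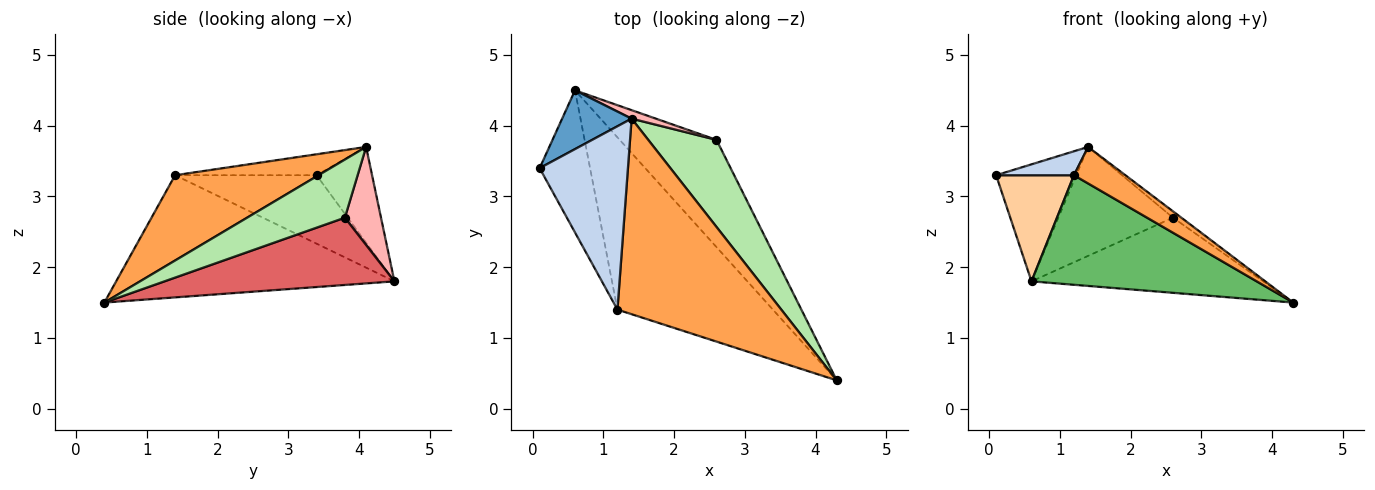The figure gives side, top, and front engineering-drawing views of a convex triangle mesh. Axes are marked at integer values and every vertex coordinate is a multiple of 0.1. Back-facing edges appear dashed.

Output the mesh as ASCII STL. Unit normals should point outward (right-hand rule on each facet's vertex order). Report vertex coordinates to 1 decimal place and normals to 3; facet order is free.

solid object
 facet normal -0.526 0.760 0.382
  outer loop
   vertex 0.6 4.5 1.8
   vertex 0.1 3.4 3.3
   vertex 1.4 4.1 3.7
  endloop
 endfacet
 facet normal -0.229 -0.126 0.965
  outer loop
   vertex 1.2 1.4 3.3
   vertex 1.4 4.1 3.7
   vertex 0.1 3.4 3.3
  endloop
 endfacet
 facet normal 0.455 -0.163 0.875
  outer loop
   vertex 1.2 1.4 3.3
   vertex 4.3 0.4 1.5
   vertex 1.4 4.1 3.7
  endloop
 endfacet
 facet normal -0.736 -0.405 -0.542
  outer loop
   vertex 1.2 1.4 3.3
   vertex 0.1 3.4 3.3
   vertex 0.6 4.5 1.8
  endloop
 endfacet
 facet normal -0.553 -0.447 -0.703
  outer loop
   vertex 1.2 1.4 3.3
   vertex 0.6 4.5 1.8
   vertex 4.3 0.4 1.5
  endloop
 endfacet
 facet normal 0.647 0.055 0.760
  outer loop
   vertex 2.6 3.8 2.7
   vertex 1.4 4.1 3.7
   vertex 4.3 0.4 1.5
  endloop
 endfacet
 facet normal 0.495 0.499 -0.712
  outer loop
   vertex 2.6 3.8 2.7
   vertex 4.3 0.4 1.5
   vertex 0.6 4.5 1.8
  endloop
 endfacet
 facet normal 0.300 0.951 0.074
  outer loop
   vertex 2.6 3.8 2.7
   vertex 0.6 4.5 1.8
   vertex 1.4 4.1 3.7
  endloop
 endfacet
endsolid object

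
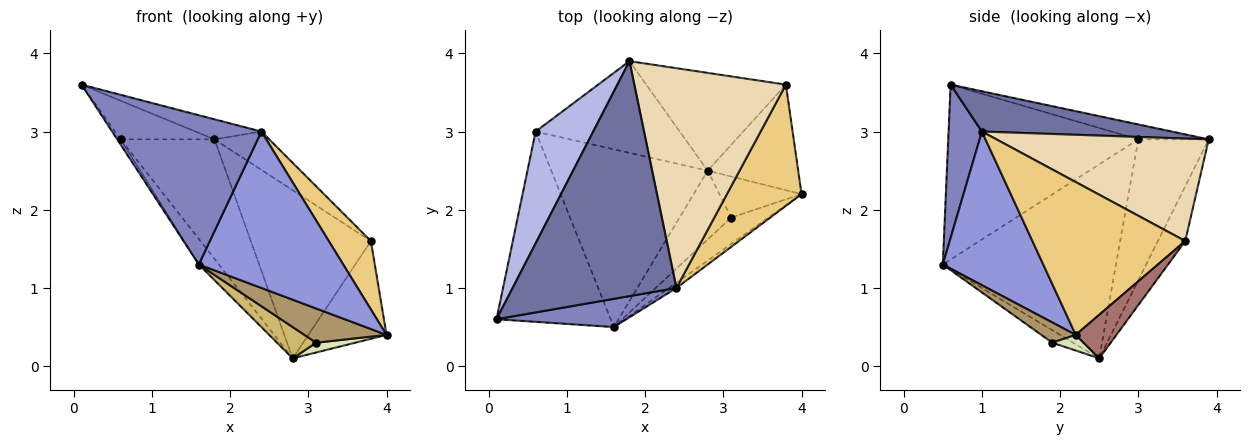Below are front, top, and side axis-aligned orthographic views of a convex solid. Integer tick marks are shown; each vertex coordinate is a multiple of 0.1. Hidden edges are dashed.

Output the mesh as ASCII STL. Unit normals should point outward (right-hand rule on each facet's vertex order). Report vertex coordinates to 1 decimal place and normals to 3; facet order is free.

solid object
 facet normal 0.238 0.083 0.968
  outer loop
   vertex 2.4 1.0 3.0
   vertex 1.8 3.9 2.9
   vertex 0.1 0.6 3.6
  endloop
 endfacet
 facet normal 0.214 -0.960 0.181
  outer loop
   vertex 2.4 1.0 3.0
   vertex 0.1 0.6 3.6
   vertex 1.6 0.5 1.3
  endloop
 endfacet
 facet normal 0.571 -0.821 -0.027
  outer loop
   vertex 2.4 1.0 3.0
   vertex 1.6 0.5 1.3
   vertex 4.0 2.2 0.4
  endloop
 endfacet
 facet normal -0.238 0.317 0.918
  outer loop
   vertex 0.6 3.0 2.9
   vertex 0.1 0.6 3.6
   vertex 1.8 3.9 2.9
  endloop
 endfacet
 facet normal -0.511 0.682 -0.523
  outer loop
   vertex 0.6 3.0 2.9
   vertex 1.8 3.9 2.9
   vertex 2.8 2.5 0.1
  endloop
 endfacet
 facet normal -0.837 0.015 -0.547
  outer loop
   vertex 0.6 3.0 2.9
   vertex 1.6 0.5 1.3
   vertex 0.1 0.6 3.6
  endloop
 endfacet
 facet normal -0.775 0.090 -0.625
  outer loop
   vertex 0.6 3.0 2.9
   vertex 2.8 2.5 0.1
   vertex 1.6 0.5 1.3
  endloop
 endfacet
 facet normal 0.182 -0.228 -0.957
  outer loop
   vertex 3.1 1.9 0.3
   vertex 2.8 2.5 0.1
   vertex 4.0 2.2 0.4
  endloop
 endfacet
 facet normal 0.315 -0.751 -0.580
  outer loop
   vertex 3.1 1.9 0.3
   vertex 4.0 2.2 0.4
   vertex 1.6 0.5 1.3
  endloop
 endfacet
 facet normal -0.216 -0.404 -0.889
  outer loop
   vertex 3.1 1.9 0.3
   vertex 1.6 0.5 1.3
   vertex 2.8 2.5 0.1
  endloop
 endfacet
 facet normal 0.872 -0.240 0.426
  outer loop
   vertex 3.8 3.6 1.6
   vertex 2.4 1.0 3.0
   vertex 4.0 2.2 0.4
  endloop
 endfacet
 facet normal 0.554 0.143 0.820
  outer loop
   vertex 3.8 3.6 1.6
   vertex 1.8 3.9 2.9
   vertex 2.4 1.0 3.0
  endloop
 endfacet
 facet normal 0.333 0.641 -0.692
  outer loop
   vertex 3.8 3.6 1.6
   vertex 4.0 2.2 0.4
   vertex 2.8 2.5 0.1
  endloop
 endfacet
 facet normal -0.193 0.848 -0.493
  outer loop
   vertex 3.8 3.6 1.6
   vertex 2.8 2.5 0.1
   vertex 1.8 3.9 2.9
  endloop
 endfacet
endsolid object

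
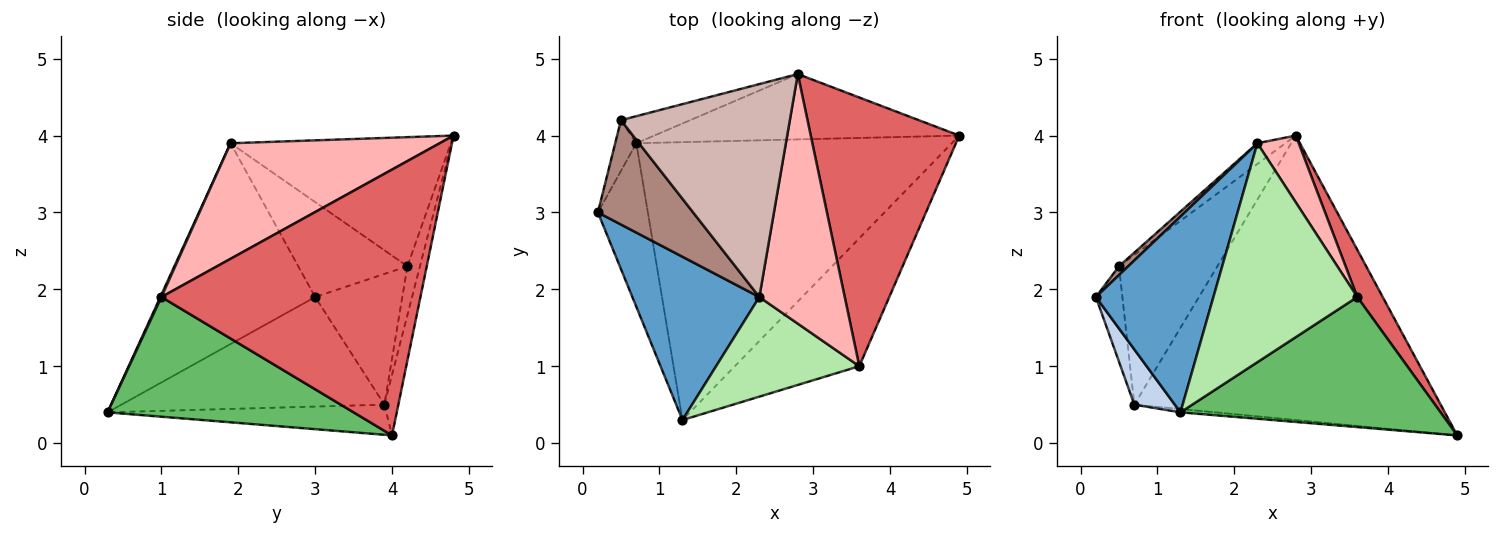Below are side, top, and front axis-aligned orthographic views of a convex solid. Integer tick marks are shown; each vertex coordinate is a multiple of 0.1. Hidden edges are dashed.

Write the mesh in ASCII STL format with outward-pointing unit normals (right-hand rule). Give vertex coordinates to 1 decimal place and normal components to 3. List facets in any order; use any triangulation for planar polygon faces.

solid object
 facet normal -0.711 -0.540 0.450
  outer loop
   vertex 2.3 1.9 3.9
   vertex 0.2 3.0 1.9
   vertex 1.3 0.3 0.4
  endloop
 endfacet
 facet normal -0.901 -0.139 -0.411
  outer loop
   vertex 0.7 3.9 0.5
   vertex 1.3 0.3 0.4
   vertex 0.2 3.0 1.9
  endloop
 endfacet
 facet normal -0.095 0.012 -0.995
  outer loop
   vertex 0.7 3.9 0.5
   vertex 4.9 4.0 0.1
   vertex 1.3 0.3 0.4
  endloop
 endfacet
 facet normal -0.044 0.974 -0.224
  outer loop
   vertex 0.7 3.9 0.5
   vertex 2.8 4.8 4.0
   vertex 4.9 4.0 0.1
  endloop
 endfacet
 facet normal 0.559 -0.591 -0.581
  outer loop
   vertex 3.6 1.0 1.9
   vertex 1.3 0.3 0.4
   vertex 4.9 4.0 0.1
  endloop
 endfacet
 facet normal 0.007 -0.910 0.414
  outer loop
   vertex 3.6 1.0 1.9
   vertex 2.3 1.9 3.9
   vertex 1.3 0.3 0.4
  endloop
 endfacet
 facet normal 0.870 -0.085 0.486
  outer loop
   vertex 3.6 1.0 1.9
   vertex 4.9 4.0 0.1
   vertex 2.8 4.8 4.0
  endloop
 endfacet
 facet normal 0.794 -0.157 0.587
  outer loop
   vertex 3.6 1.0 1.9
   vertex 2.8 4.8 4.0
   vertex 2.3 1.9 3.9
  endloop
 endfacet
 facet normal -0.946 0.287 -0.153
  outer loop
   vertex 0.5 4.2 2.3
   vertex 0.7 3.9 0.5
   vertex 0.2 3.0 1.9
  endloop
 endfacet
 facet normal -0.124 0.976 -0.177
  outer loop
   vertex 0.5 4.2 2.3
   vertex 2.8 4.8 4.0
   vertex 0.7 3.9 0.5
  endloop
 endfacet
 facet normal -0.705 -0.060 0.707
  outer loop
   vertex 0.5 4.2 2.3
   vertex 0.2 3.0 1.9
   vertex 2.3 1.9 3.9
  endloop
 endfacet
 facet normal -0.606 0.077 0.792
  outer loop
   vertex 0.5 4.2 2.3
   vertex 2.3 1.9 3.9
   vertex 2.8 4.8 4.0
  endloop
 endfacet
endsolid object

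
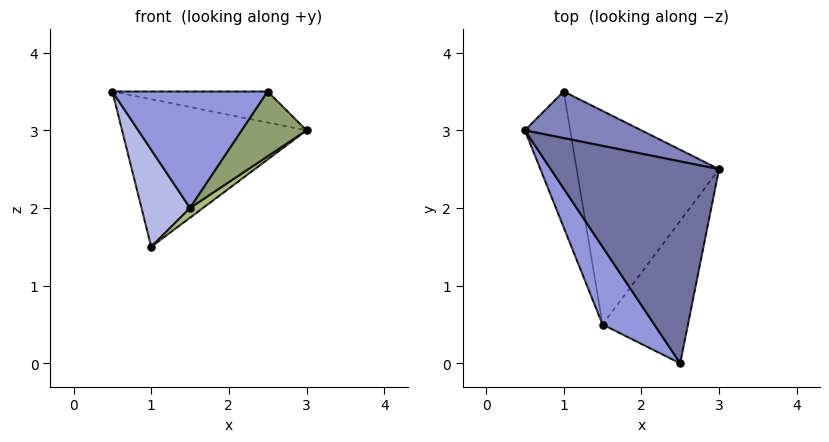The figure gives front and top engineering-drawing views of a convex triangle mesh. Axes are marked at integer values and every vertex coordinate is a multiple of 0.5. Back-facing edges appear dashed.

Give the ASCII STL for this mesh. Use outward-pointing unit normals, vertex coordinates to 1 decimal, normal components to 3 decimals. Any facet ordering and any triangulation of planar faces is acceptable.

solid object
 facet normal 0.222 0.148 0.964
  outer loop
   vertex 2.5 0.0 3.5
   vertex 3.0 2.5 3.0
   vertex 0.5 3.0 3.5
  endloop
 endfacet
 facet normal 0.243 0.925 0.292
  outer loop
   vertex 1.0 3.5 1.5
   vertex 0.5 3.0 3.5
   vertex 3.0 2.5 3.0
  endloop
 endfacet
 facet normal -0.780 -0.520 0.347
  outer loop
   vertex 1.5 0.5 2.0
   vertex 2.5 0.0 3.5
   vertex 0.5 3.0 3.5
  endloop
 endfacet
 facet normal -0.937 -0.204 -0.285
  outer loop
   vertex 1.5 0.5 2.0
   vertex 0.5 3.0 3.5
   vertex 1.0 3.5 1.5
  endloop
 endfacet
 facet normal 0.757 -0.270 -0.595
  outer loop
   vertex 1.5 0.5 2.0
   vertex 3.0 2.5 3.0
   vertex 2.5 0.0 3.5
  endloop
 endfacet
 facet normal 0.588 -0.037 -0.808
  outer loop
   vertex 1.5 0.5 2.0
   vertex 1.0 3.5 1.5
   vertex 3.0 2.5 3.0
  endloop
 endfacet
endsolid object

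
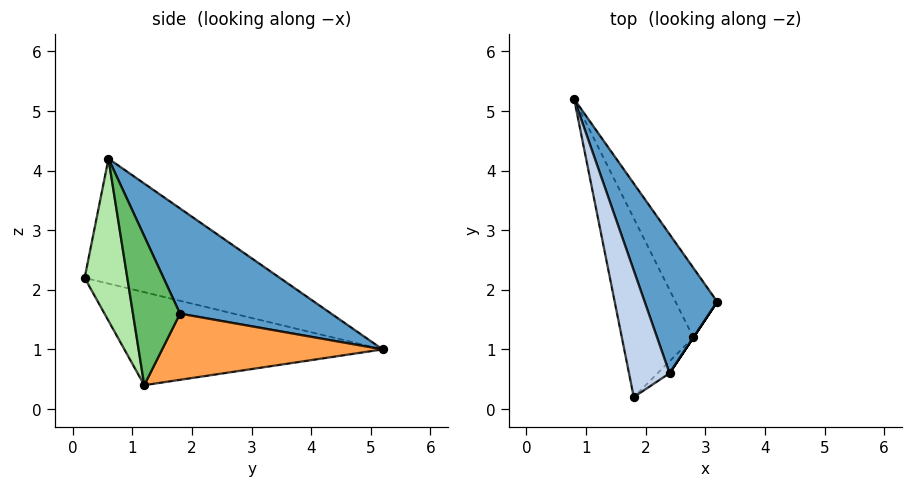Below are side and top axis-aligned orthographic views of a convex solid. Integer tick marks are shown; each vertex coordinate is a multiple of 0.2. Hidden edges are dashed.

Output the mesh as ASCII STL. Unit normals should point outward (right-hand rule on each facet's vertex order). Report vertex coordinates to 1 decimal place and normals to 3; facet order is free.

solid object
 facet normal 0.680 0.563 0.469
  outer loop
   vertex 2.4 0.6 4.2
   vertex 3.2 1.8 1.6
   vertex 0.8 5.2 1.0
  endloop
 endfacet
 facet normal -0.945 -0.115 0.307
  outer loop
   vertex 2.4 0.6 4.2
   vertex 0.8 5.2 1.0
   vertex 1.8 0.2 2.2
  endloop
 endfacet
 facet normal 0.756 0.449 -0.477
  outer loop
   vertex 2.8 1.2 0.4
   vertex 0.8 5.2 1.0
   vertex 3.2 1.8 1.6
  endloop
 endfacet
 facet normal -0.758 -0.292 -0.583
  outer loop
   vertex 2.8 1.2 0.4
   vertex 1.8 0.2 2.2
   vertex 0.8 5.2 1.0
  endloop
 endfacet
 facet normal 0.832 -0.555 0.000
  outer loop
   vertex 2.8 1.2 0.4
   vertex 3.2 1.8 1.6
   vertex 2.4 0.6 4.2
  endloop
 endfacet
 facet normal 0.661 -0.749 -0.049
  outer loop
   vertex 2.8 1.2 0.4
   vertex 2.4 0.6 4.2
   vertex 1.8 0.2 2.2
  endloop
 endfacet
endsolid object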